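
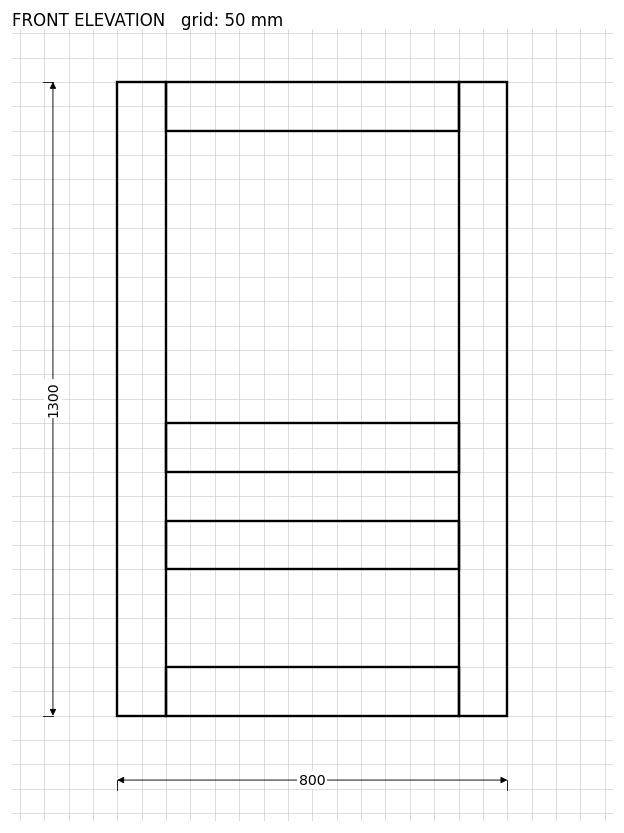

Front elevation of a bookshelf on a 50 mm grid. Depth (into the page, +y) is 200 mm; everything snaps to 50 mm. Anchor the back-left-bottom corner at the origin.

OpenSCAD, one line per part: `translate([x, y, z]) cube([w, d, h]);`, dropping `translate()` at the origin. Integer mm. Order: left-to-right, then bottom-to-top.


cube([100, 200, 1300]);
translate([100, 0, 0]) cube([600, 200, 100]);
translate([100, 0, 300]) cube([600, 200, 100]);
translate([100, 0, 500]) cube([600, 200, 100]);
translate([100, 0, 1200]) cube([600, 200, 100]);
translate([700, 0, 0]) cube([100, 200, 1300]);


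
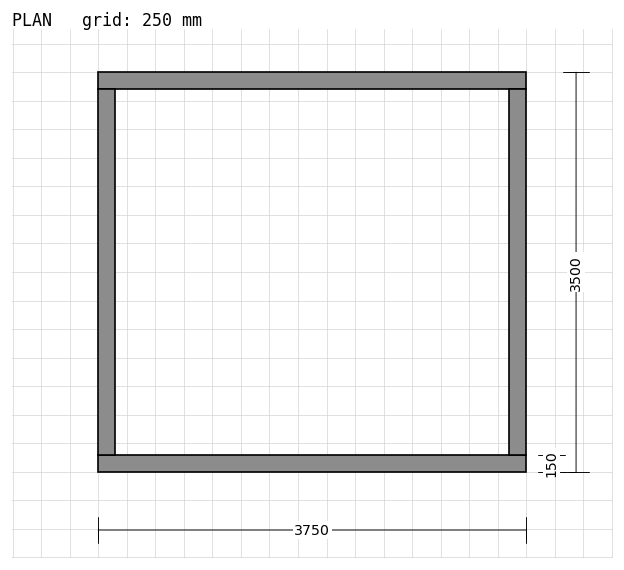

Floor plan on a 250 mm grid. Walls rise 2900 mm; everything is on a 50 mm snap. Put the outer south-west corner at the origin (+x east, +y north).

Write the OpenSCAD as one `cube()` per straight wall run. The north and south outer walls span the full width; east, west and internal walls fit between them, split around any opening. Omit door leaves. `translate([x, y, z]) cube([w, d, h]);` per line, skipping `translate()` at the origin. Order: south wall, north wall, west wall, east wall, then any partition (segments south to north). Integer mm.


cube([3750, 150, 2900]);
translate([0, 3350, 0]) cube([3750, 150, 2900]);
translate([0, 150, 0]) cube([150, 3200, 2900]);
translate([3600, 150, 0]) cube([150, 3200, 2900]);


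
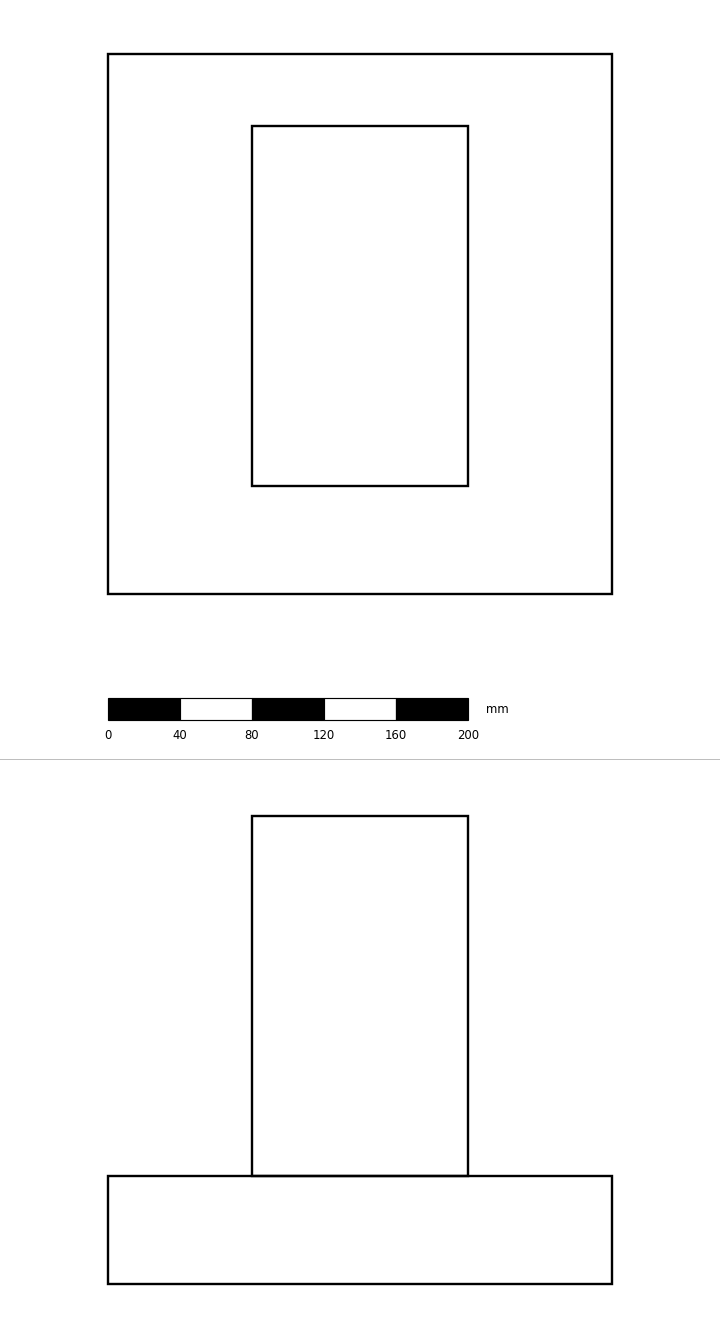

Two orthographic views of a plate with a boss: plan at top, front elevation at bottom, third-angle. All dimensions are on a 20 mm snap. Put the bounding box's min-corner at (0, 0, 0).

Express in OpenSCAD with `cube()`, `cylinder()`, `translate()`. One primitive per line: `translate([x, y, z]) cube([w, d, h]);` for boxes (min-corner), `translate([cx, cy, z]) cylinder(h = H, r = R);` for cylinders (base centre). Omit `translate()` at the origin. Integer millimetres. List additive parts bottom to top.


cube([280, 300, 60]);
translate([80, 60, 60]) cube([120, 200, 200]);


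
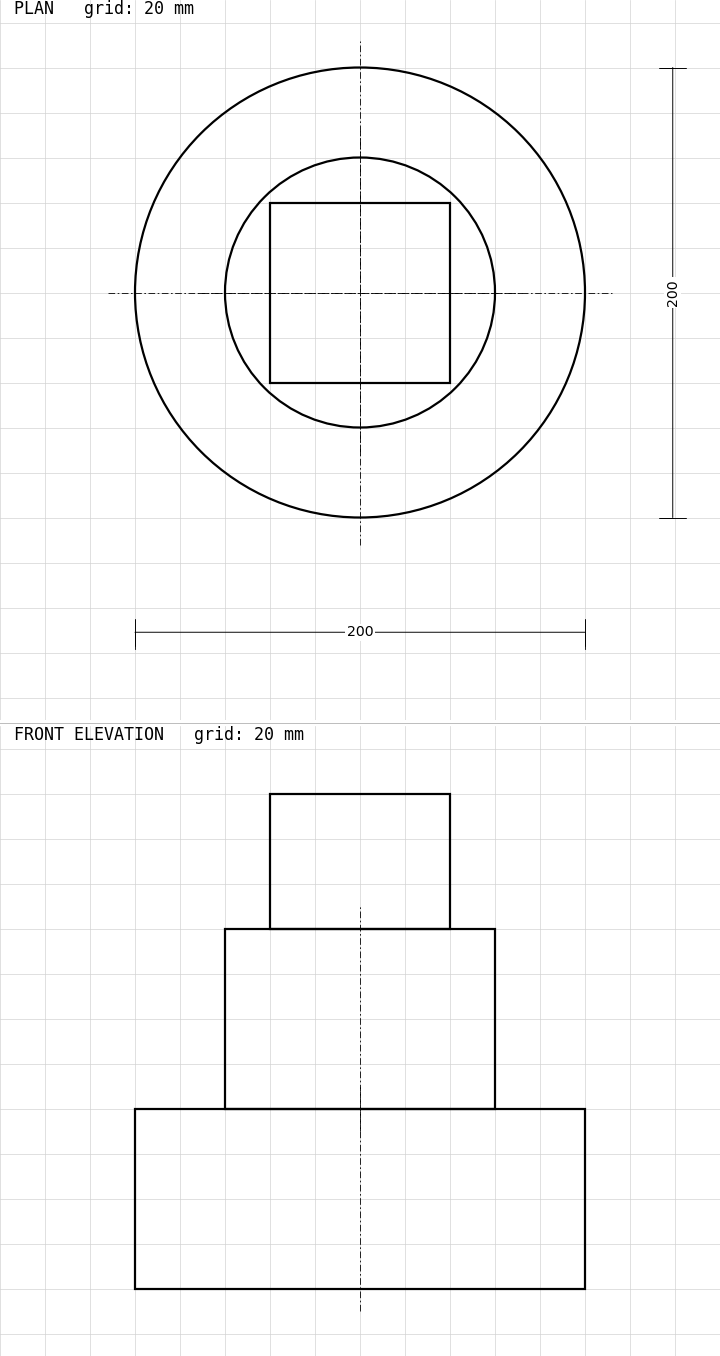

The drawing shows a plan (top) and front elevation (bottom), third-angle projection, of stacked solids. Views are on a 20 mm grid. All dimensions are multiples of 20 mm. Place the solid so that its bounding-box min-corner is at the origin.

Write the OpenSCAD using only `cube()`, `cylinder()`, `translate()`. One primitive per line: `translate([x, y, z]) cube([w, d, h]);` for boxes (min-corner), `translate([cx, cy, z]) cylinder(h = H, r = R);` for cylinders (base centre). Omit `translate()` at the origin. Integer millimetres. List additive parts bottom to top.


translate([100, 100, 0]) cylinder(h = 80, r = 100);
translate([100, 100, 80]) cylinder(h = 80, r = 60);
translate([60, 60, 160]) cube([80, 80, 60]);


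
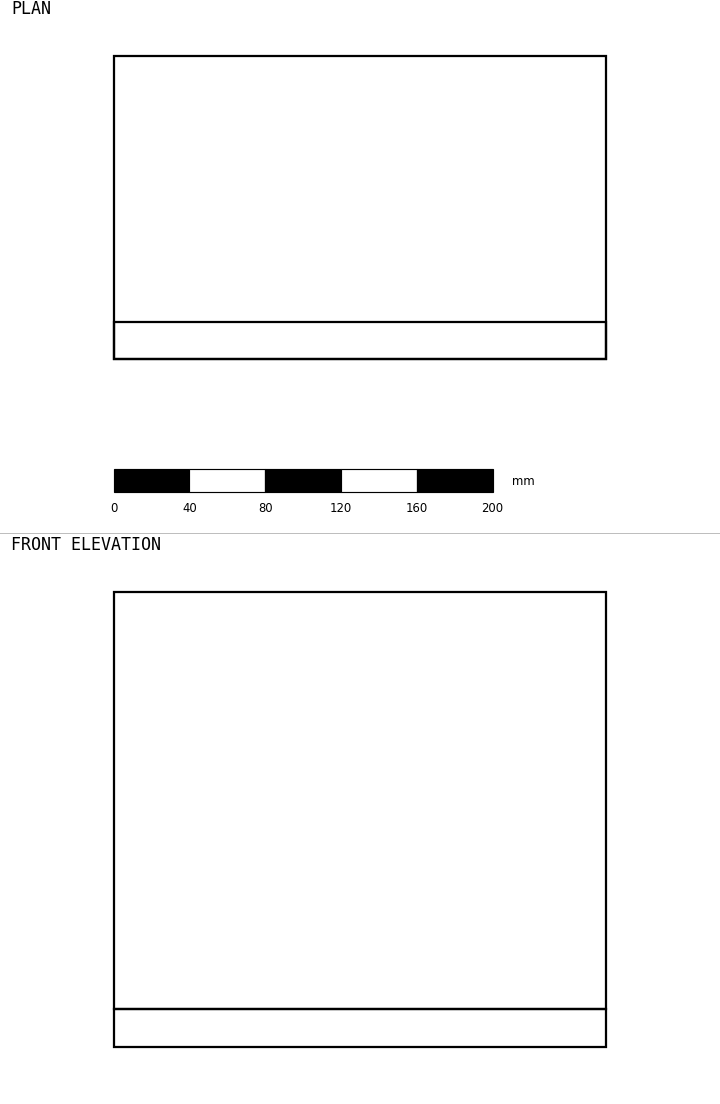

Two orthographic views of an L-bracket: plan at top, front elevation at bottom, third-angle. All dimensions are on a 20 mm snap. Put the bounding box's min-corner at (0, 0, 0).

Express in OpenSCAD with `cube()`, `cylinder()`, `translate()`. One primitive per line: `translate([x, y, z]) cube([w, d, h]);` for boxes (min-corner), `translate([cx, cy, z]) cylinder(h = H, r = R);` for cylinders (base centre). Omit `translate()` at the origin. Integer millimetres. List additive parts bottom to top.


cube([260, 160, 20]);
translate([0, 0, 20]) cube([260, 20, 220]);


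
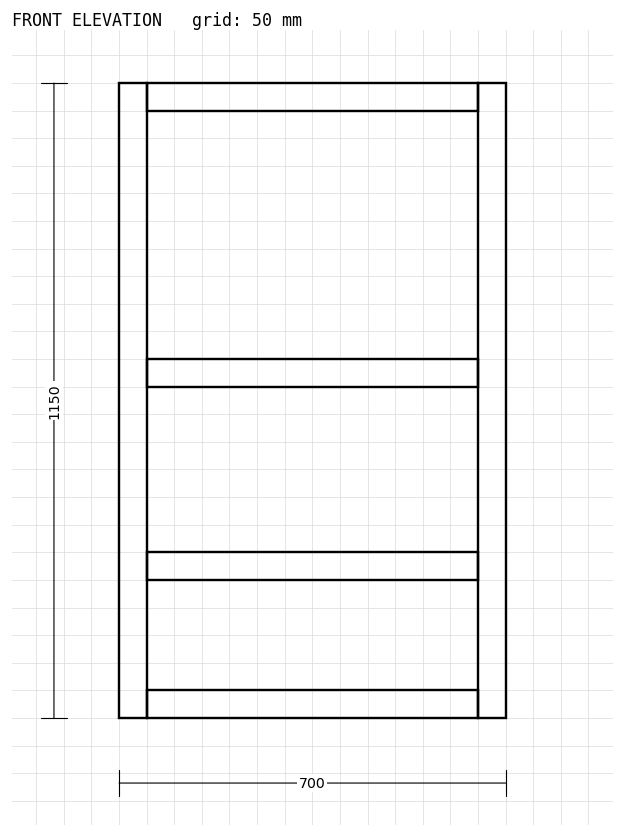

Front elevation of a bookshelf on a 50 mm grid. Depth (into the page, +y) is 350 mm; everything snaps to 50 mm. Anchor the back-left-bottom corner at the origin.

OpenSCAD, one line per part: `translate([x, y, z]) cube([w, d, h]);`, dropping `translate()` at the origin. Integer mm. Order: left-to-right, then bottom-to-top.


cube([50, 350, 1150]);
translate([50, 0, 0]) cube([600, 350, 50]);
translate([50, 0, 250]) cube([600, 350, 50]);
translate([50, 0, 600]) cube([600, 350, 50]);
translate([50, 0, 1100]) cube([600, 350, 50]);
translate([650, 0, 0]) cube([50, 350, 1150]);


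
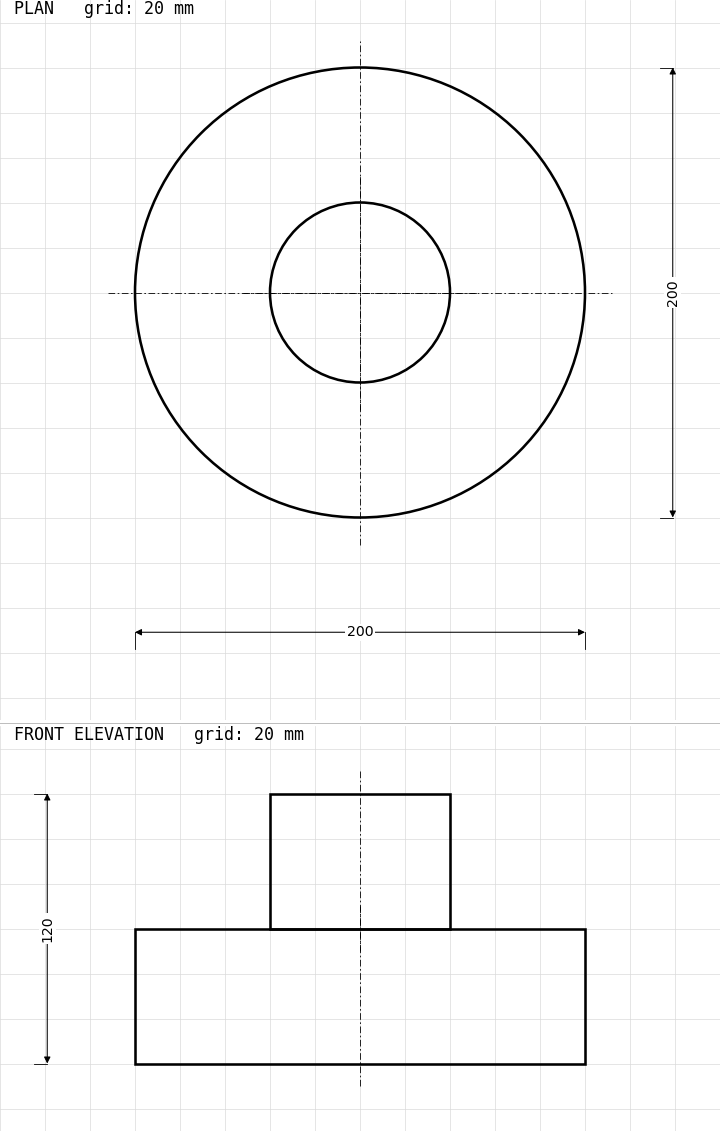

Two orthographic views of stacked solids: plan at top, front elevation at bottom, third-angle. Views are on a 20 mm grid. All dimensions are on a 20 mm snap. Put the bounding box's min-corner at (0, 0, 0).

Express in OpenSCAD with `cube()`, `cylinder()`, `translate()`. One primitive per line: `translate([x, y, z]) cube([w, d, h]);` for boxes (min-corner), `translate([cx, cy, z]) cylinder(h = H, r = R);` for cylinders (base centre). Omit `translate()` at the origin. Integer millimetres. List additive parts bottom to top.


translate([100, 100, 0]) cylinder(h = 60, r = 100);
translate([100, 100, 60]) cylinder(h = 60, r = 40);


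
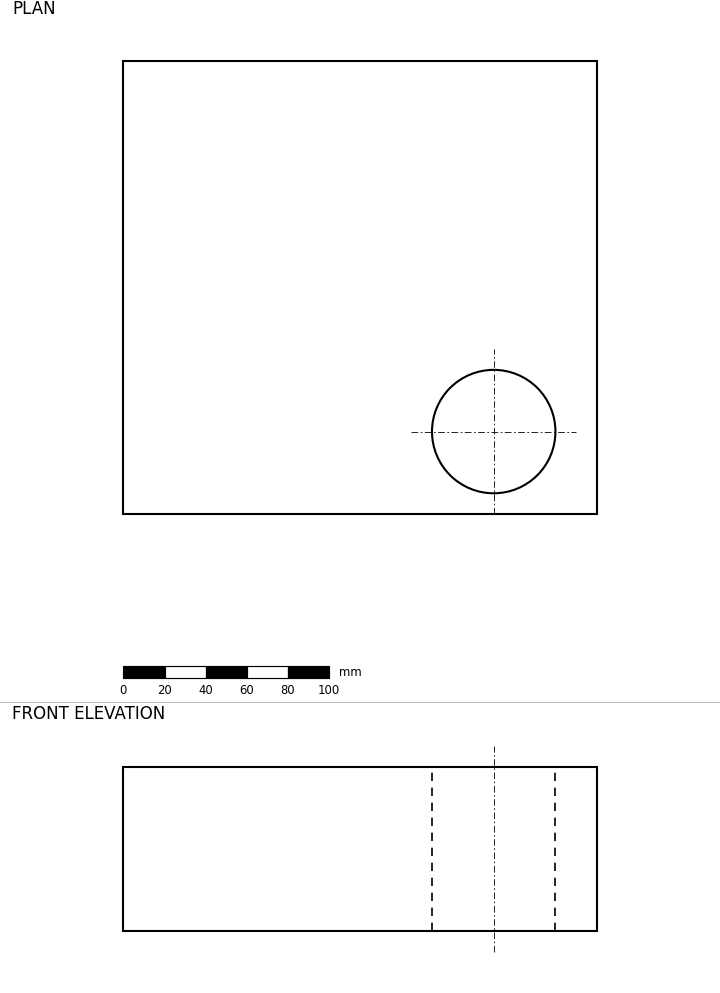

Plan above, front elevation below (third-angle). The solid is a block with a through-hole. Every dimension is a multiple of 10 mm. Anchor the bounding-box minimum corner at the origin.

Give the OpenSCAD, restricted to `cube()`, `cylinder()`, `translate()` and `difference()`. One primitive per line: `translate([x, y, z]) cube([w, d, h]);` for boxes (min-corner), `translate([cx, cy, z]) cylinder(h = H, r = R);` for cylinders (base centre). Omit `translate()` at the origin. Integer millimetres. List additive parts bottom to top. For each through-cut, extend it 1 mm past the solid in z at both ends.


difference() {
  cube([230, 220, 80]);
  translate([180, 40, -1]) cylinder(h = 82, r = 30);
}


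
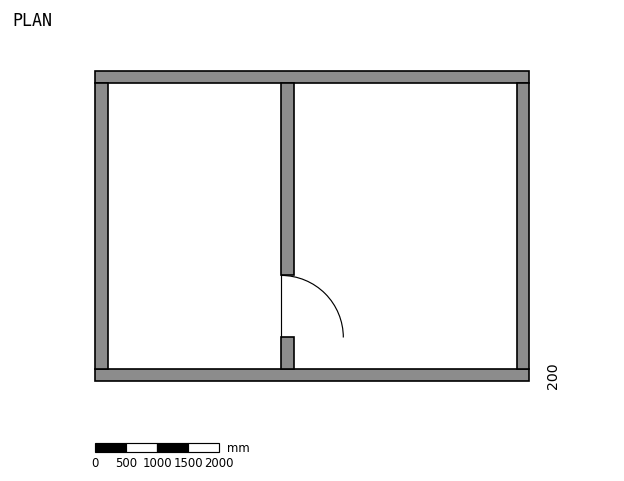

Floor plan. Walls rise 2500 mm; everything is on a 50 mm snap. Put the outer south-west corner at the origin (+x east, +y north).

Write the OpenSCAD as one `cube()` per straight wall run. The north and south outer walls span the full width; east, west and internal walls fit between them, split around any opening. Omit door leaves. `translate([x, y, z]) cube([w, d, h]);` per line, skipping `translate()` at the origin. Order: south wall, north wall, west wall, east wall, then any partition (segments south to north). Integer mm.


cube([7000, 200, 2500]);
translate([0, 4800, 0]) cube([7000, 200, 2500]);
translate([0, 200, 0]) cube([200, 4600, 2500]);
translate([6800, 200, 0]) cube([200, 4600, 2500]);
translate([3000, 200, 0]) cube([200, 500, 2500]);
translate([3000, 1700, 0]) cube([200, 3100, 2500]);


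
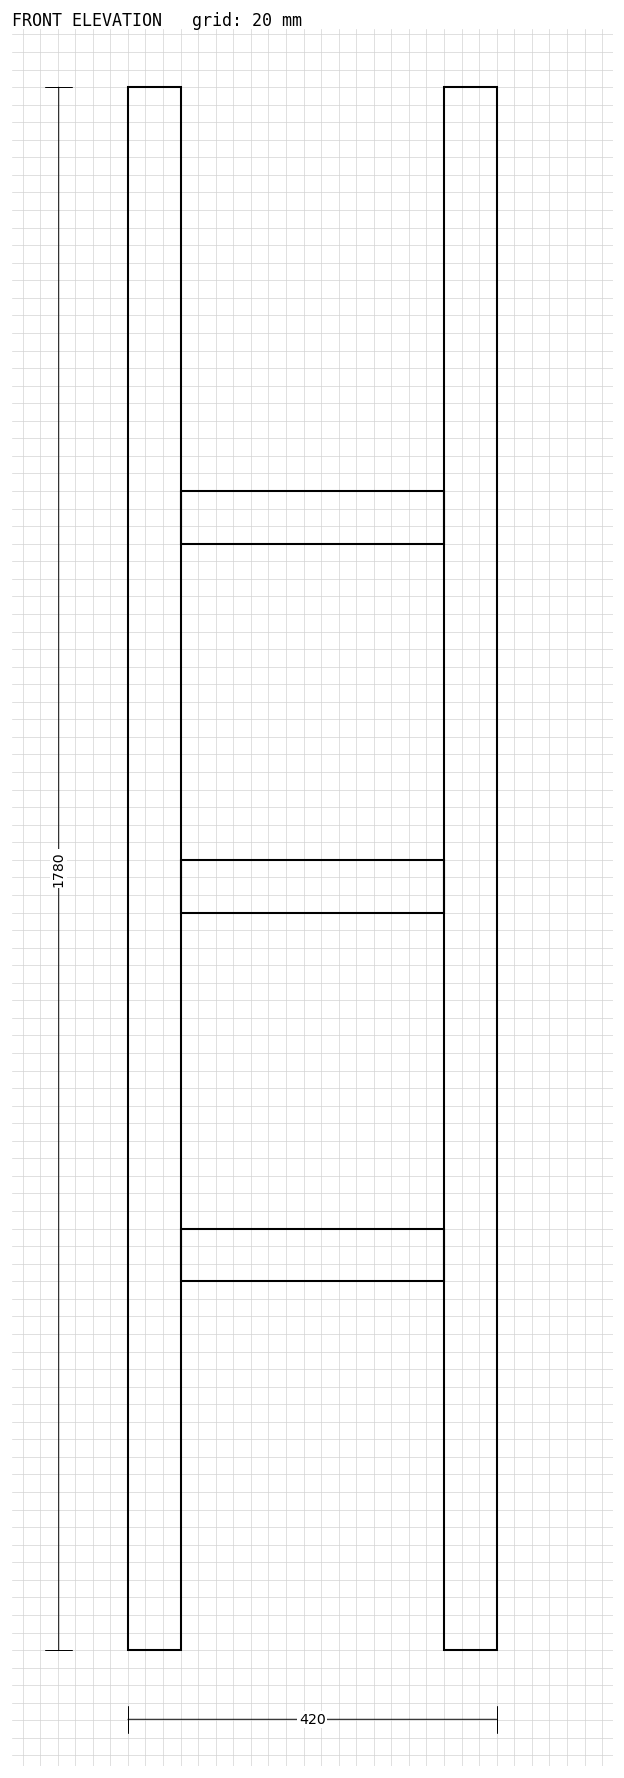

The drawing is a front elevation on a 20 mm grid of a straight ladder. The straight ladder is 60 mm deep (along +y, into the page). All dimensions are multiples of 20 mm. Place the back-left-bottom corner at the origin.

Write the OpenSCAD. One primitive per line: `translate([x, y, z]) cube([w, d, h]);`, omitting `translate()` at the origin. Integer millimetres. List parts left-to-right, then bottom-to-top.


cube([60, 60, 1780]);
translate([60, 0, 420]) cube([300, 60, 60]);
translate([60, 0, 840]) cube([300, 60, 60]);
translate([60, 0, 1260]) cube([300, 60, 60]);
translate([360, 0, 0]) cube([60, 60, 1780]);


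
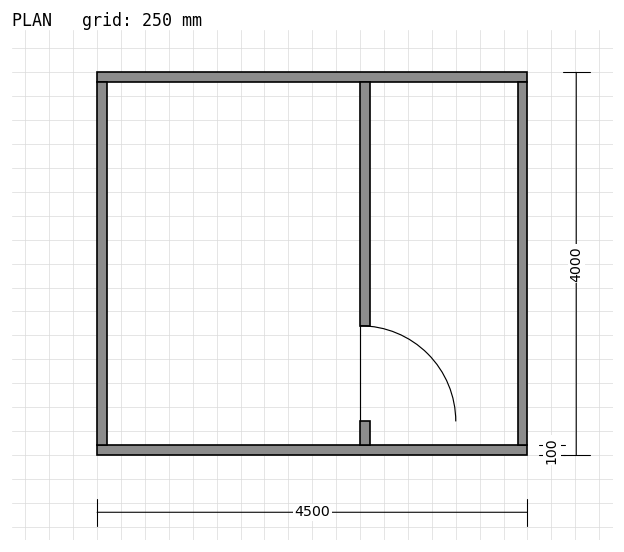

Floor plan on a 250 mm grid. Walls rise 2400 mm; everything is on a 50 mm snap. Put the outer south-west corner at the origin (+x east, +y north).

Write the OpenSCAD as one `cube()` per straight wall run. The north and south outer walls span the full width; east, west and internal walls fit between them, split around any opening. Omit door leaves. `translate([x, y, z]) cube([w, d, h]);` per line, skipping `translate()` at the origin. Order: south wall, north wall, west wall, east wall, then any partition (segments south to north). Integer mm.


cube([4500, 100, 2400]);
translate([0, 3900, 0]) cube([4500, 100, 2400]);
translate([0, 100, 0]) cube([100, 3800, 2400]);
translate([4400, 100, 0]) cube([100, 3800, 2400]);
translate([2750, 100, 0]) cube([100, 250, 2400]);
translate([2750, 1350, 0]) cube([100, 2550, 2400]);


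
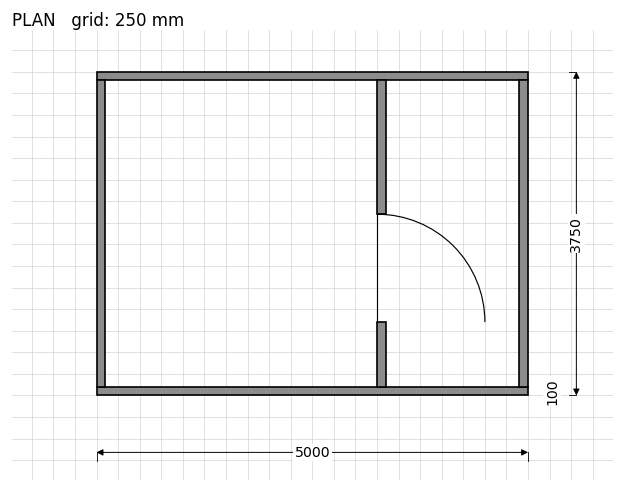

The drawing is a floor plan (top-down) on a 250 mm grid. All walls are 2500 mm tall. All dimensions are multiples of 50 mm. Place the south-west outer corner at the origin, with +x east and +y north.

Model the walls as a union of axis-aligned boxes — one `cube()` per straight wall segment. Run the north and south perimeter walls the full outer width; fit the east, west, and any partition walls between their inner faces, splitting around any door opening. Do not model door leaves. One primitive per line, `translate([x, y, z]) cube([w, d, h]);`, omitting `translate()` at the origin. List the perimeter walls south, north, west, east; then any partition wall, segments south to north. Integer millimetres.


cube([5000, 100, 2500]);
translate([0, 3650, 0]) cube([5000, 100, 2500]);
translate([0, 100, 0]) cube([100, 3550, 2500]);
translate([4900, 100, 0]) cube([100, 3550, 2500]);
translate([3250, 100, 0]) cube([100, 750, 2500]);
translate([3250, 2100, 0]) cube([100, 1550, 2500]);


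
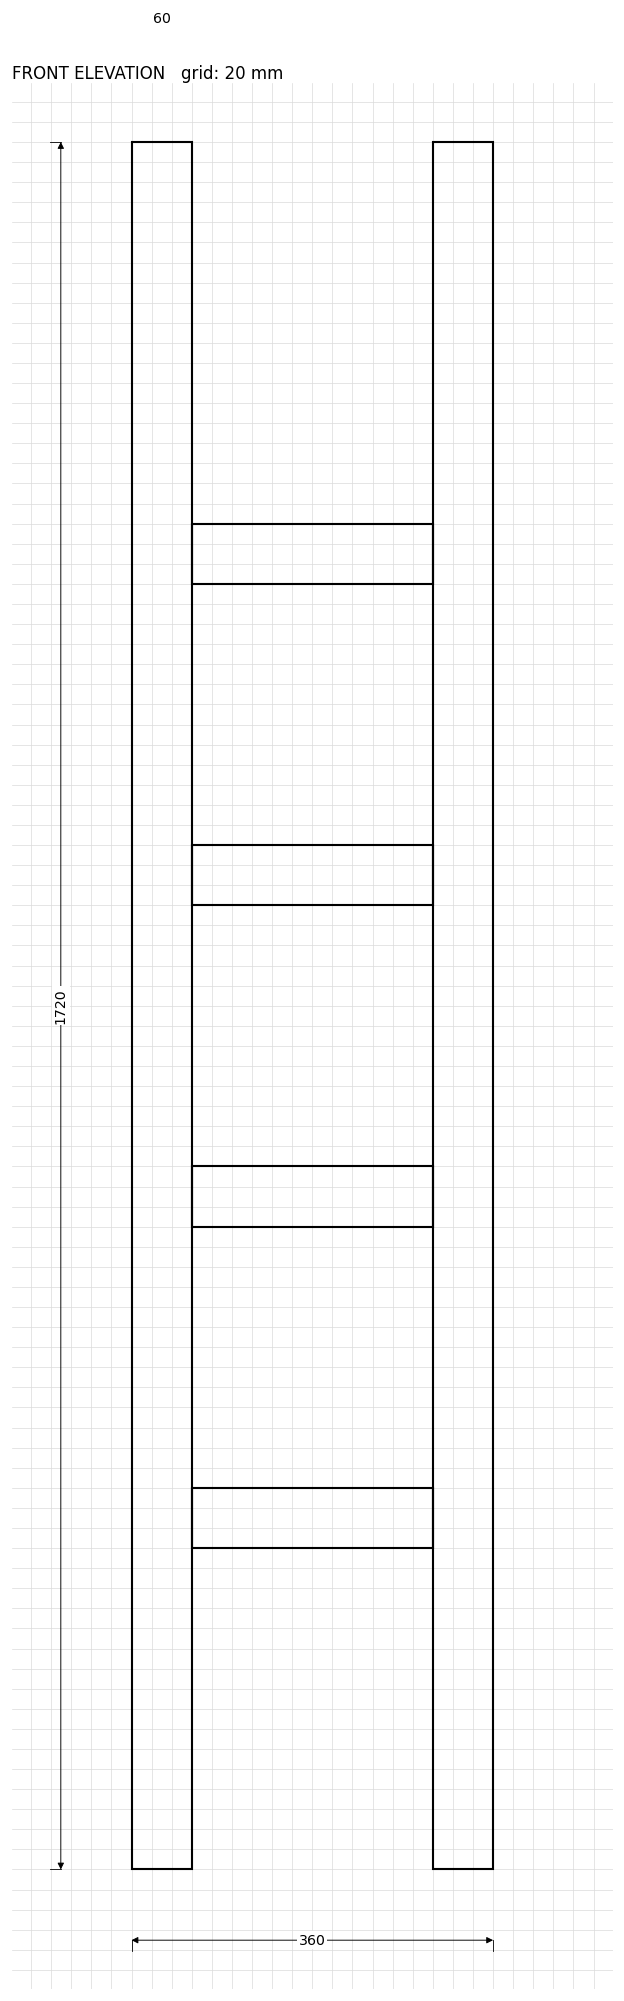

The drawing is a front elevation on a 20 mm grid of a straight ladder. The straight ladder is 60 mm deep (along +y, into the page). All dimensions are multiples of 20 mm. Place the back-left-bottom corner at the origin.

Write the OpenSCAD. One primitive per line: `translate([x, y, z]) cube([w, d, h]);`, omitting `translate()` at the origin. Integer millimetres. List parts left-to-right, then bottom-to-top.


cube([60, 60, 1720]);
translate([60, 0, 320]) cube([240, 60, 60]);
translate([60, 0, 640]) cube([240, 60, 60]);
translate([60, 0, 960]) cube([240, 60, 60]);
translate([60, 0, 1280]) cube([240, 60, 60]);
translate([300, 0, 0]) cube([60, 60, 1720]);


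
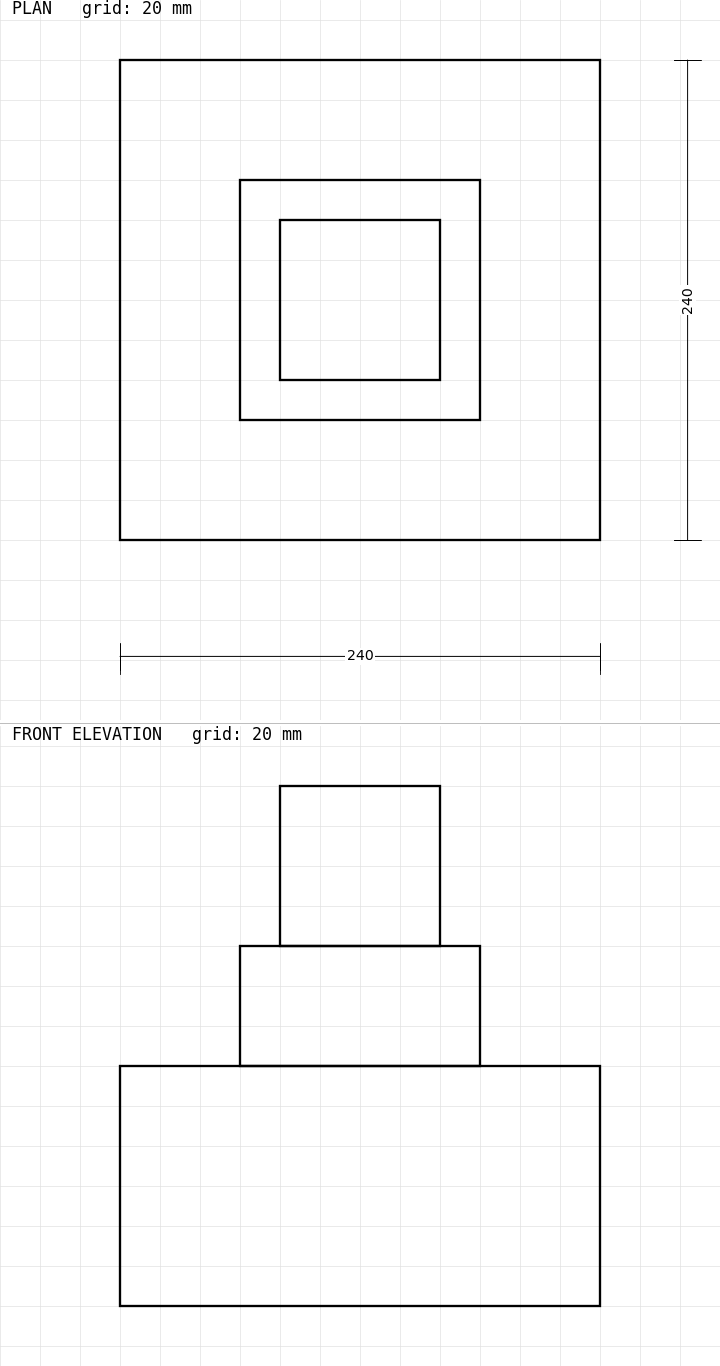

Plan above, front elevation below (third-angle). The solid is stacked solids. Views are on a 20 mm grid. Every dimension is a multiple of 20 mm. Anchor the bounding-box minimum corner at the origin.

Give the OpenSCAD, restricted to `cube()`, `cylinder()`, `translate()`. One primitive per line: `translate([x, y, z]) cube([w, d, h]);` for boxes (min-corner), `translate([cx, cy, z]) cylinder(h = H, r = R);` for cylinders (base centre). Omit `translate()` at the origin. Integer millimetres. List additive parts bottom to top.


cube([240, 240, 120]);
translate([60, 60, 120]) cube([120, 120, 60]);
translate([80, 80, 180]) cube([80, 80, 80]);


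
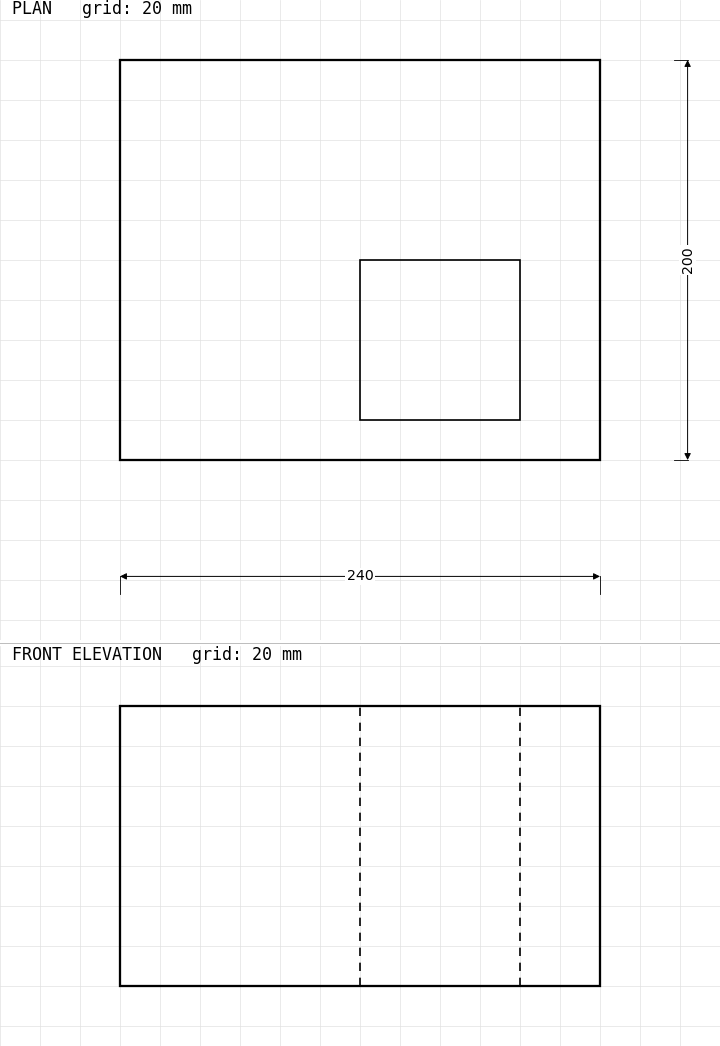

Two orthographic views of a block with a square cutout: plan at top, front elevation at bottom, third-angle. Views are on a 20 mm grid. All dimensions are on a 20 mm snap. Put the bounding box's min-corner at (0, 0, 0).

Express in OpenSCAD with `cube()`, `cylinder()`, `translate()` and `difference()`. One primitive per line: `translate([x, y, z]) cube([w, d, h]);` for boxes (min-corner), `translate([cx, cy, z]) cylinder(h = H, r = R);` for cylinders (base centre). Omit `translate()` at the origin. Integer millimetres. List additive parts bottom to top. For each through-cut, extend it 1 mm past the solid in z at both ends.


difference() {
  cube([240, 200, 140]);
  translate([120, 20, -1]) cube([80, 80, 142]);
}


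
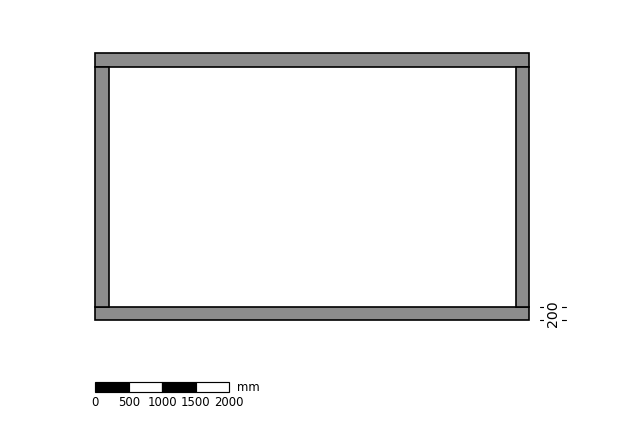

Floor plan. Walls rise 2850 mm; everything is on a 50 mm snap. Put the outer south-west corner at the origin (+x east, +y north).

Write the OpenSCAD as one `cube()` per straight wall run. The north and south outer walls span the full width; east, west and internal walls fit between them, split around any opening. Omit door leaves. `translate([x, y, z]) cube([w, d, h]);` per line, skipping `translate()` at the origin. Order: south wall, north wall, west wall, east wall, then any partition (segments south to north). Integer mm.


cube([6500, 200, 2850]);
translate([0, 3800, 0]) cube([6500, 200, 2850]);
translate([0, 200, 0]) cube([200, 3600, 2850]);
translate([6300, 200, 0]) cube([200, 3600, 2850]);


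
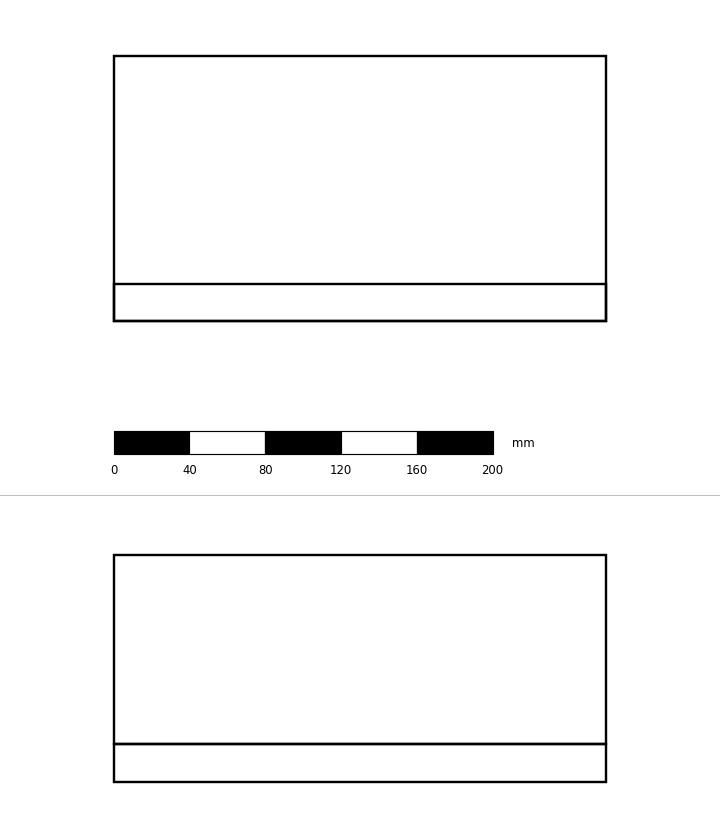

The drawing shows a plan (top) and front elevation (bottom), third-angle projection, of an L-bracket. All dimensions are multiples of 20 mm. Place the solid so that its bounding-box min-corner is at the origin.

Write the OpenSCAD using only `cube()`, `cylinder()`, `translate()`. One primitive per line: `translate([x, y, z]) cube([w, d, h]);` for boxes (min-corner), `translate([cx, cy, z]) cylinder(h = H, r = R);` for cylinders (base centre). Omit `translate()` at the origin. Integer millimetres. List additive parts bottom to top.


cube([260, 140, 20]);
translate([0, 0, 20]) cube([260, 20, 100]);


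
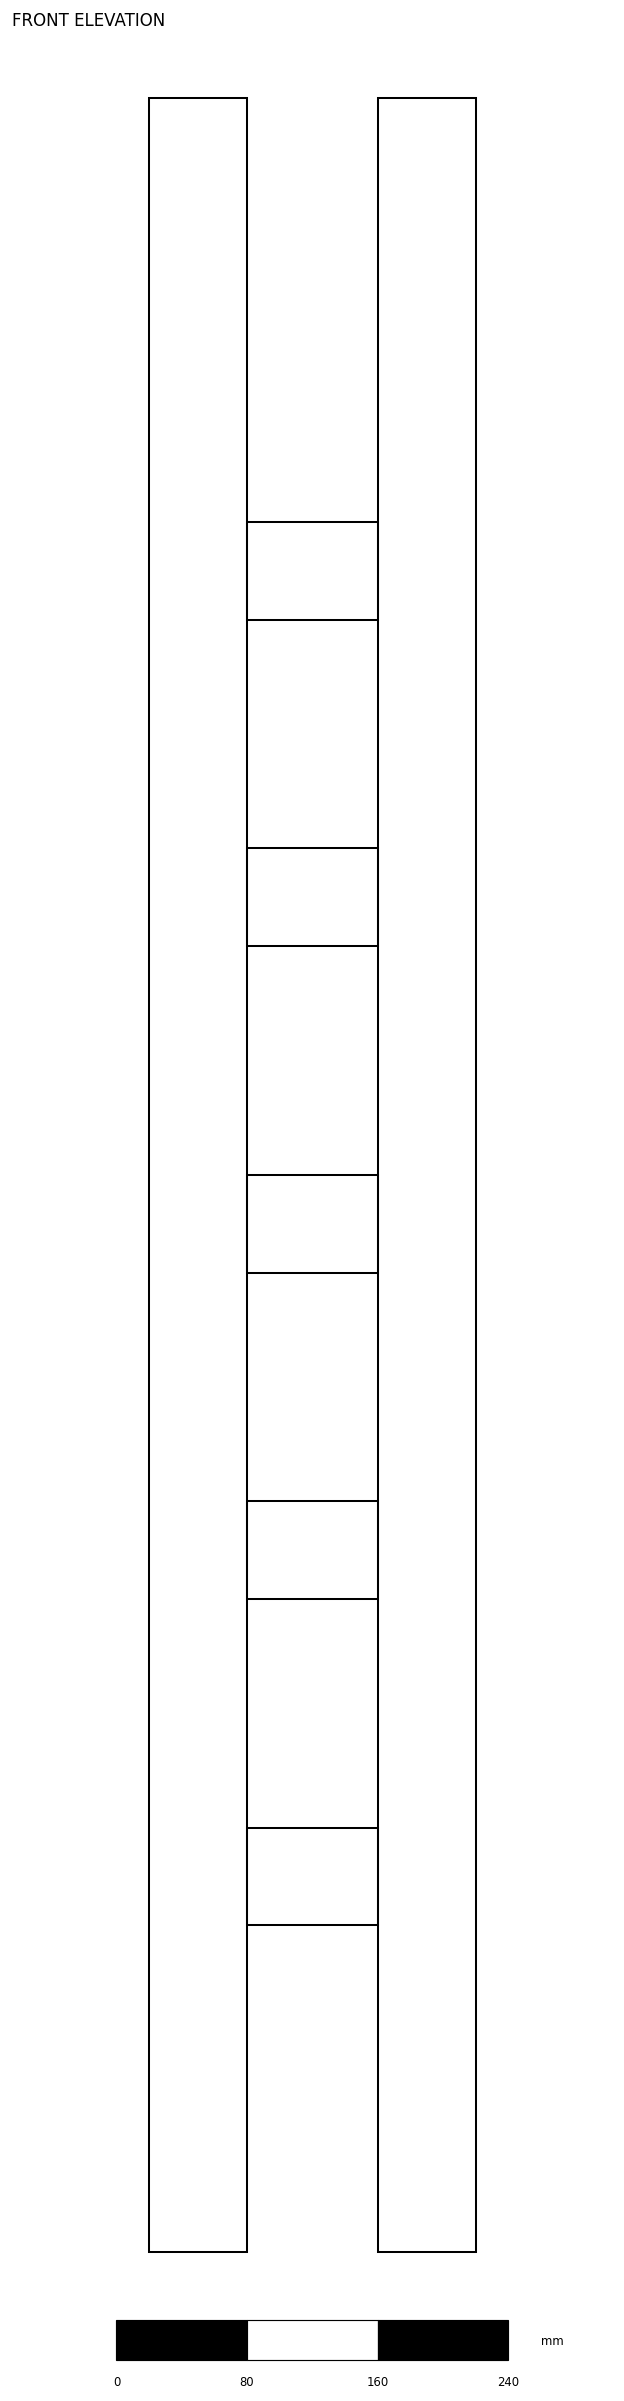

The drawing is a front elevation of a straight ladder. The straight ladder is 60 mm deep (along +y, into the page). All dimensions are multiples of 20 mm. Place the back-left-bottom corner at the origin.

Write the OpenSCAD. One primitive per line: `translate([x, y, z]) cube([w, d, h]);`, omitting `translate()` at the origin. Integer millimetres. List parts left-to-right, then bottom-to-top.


cube([60, 60, 1320]);
translate([60, 0, 200]) cube([80, 60, 60]);
translate([60, 0, 400]) cube([80, 60, 60]);
translate([60, 0, 600]) cube([80, 60, 60]);
translate([60, 0, 800]) cube([80, 60, 60]);
translate([60, 0, 1000]) cube([80, 60, 60]);
translate([140, 0, 0]) cube([60, 60, 1320]);


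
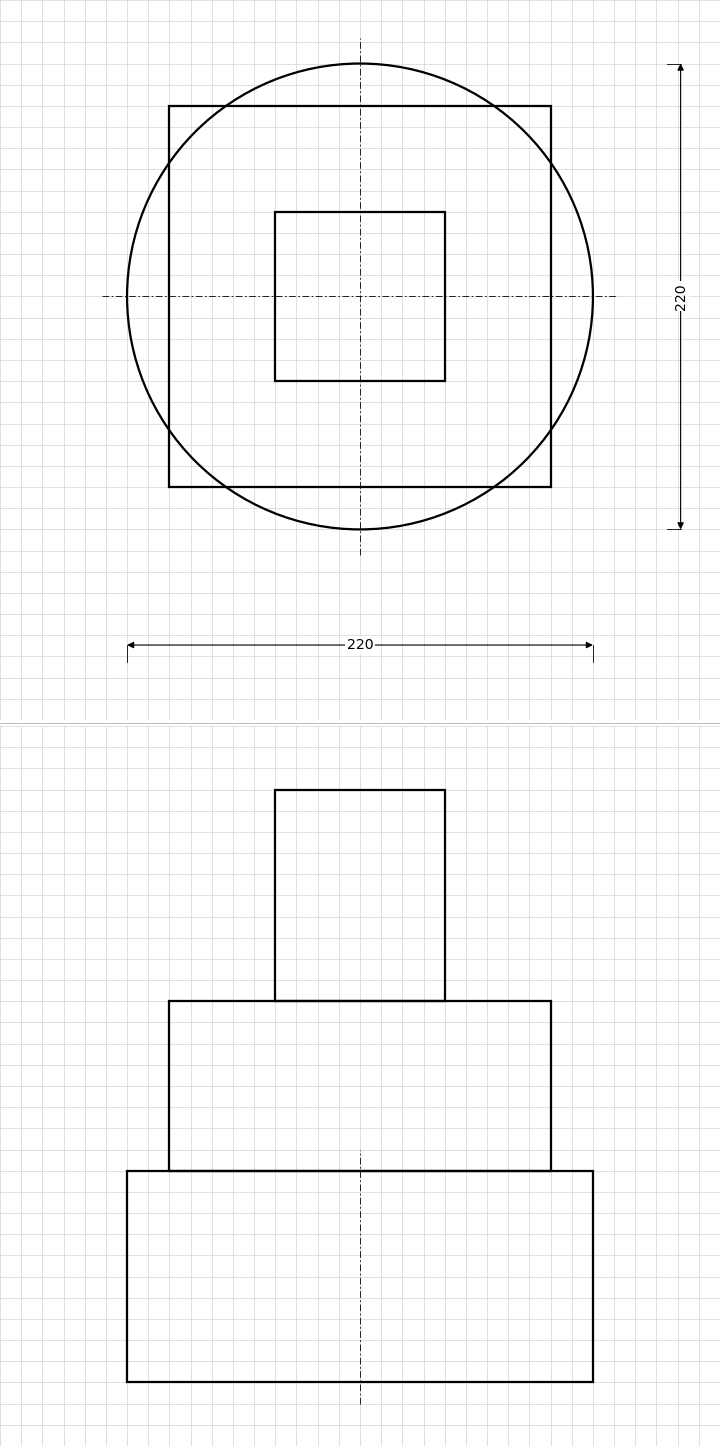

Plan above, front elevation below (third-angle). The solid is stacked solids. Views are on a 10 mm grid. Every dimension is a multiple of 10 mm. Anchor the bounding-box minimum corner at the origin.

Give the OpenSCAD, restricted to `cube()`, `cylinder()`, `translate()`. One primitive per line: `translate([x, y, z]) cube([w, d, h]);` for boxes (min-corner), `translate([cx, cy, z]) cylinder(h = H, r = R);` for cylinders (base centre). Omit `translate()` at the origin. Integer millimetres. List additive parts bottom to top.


translate([110, 110, 0]) cylinder(h = 100, r = 110);
translate([20, 20, 100]) cube([180, 180, 80]);
translate([70, 70, 180]) cube([80, 80, 100]);


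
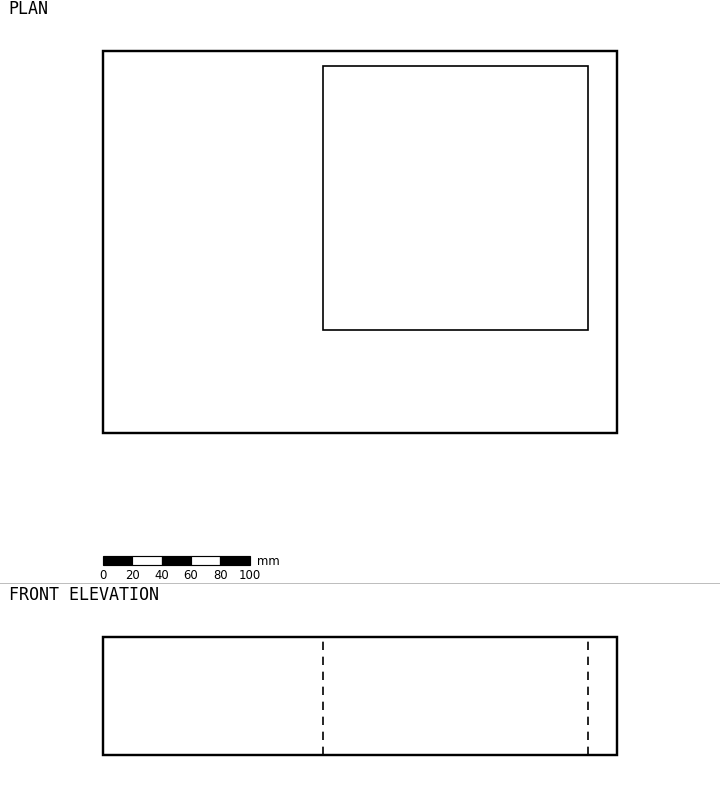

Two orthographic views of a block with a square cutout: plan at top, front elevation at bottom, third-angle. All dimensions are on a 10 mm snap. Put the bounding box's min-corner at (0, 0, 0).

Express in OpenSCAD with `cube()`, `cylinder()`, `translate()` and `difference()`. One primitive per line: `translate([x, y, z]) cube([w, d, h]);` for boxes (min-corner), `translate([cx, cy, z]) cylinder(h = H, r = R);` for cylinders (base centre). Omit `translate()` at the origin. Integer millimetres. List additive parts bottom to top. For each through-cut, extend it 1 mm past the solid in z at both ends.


difference() {
  cube([350, 260, 80]);
  translate([150, 70, -1]) cube([180, 180, 82]);
}


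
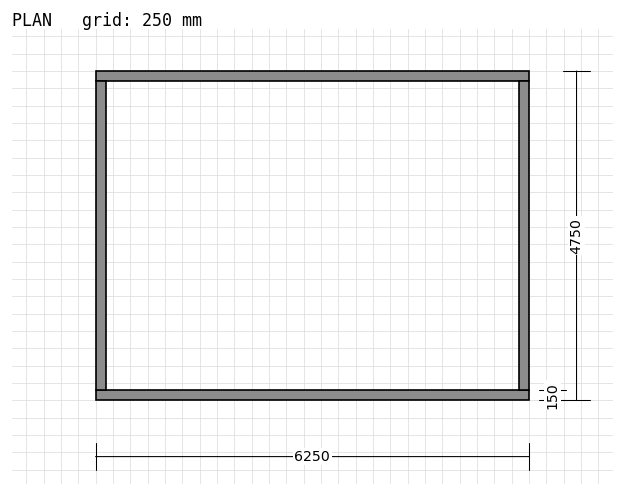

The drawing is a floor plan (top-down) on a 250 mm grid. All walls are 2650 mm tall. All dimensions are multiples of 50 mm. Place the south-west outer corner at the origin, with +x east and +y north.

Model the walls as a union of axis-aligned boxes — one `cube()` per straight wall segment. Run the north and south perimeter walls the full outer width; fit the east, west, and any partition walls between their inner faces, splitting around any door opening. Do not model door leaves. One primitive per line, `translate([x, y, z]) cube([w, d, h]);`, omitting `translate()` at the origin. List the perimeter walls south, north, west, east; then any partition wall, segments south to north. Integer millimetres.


cube([6250, 150, 2650]);
translate([0, 4600, 0]) cube([6250, 150, 2650]);
translate([0, 150, 0]) cube([150, 4450, 2650]);
translate([6100, 150, 0]) cube([150, 4450, 2650]);


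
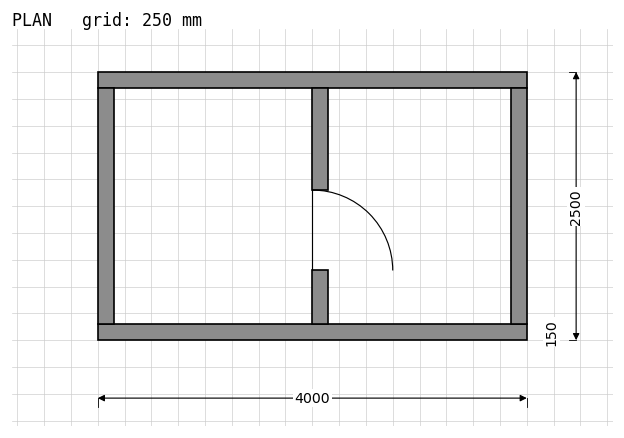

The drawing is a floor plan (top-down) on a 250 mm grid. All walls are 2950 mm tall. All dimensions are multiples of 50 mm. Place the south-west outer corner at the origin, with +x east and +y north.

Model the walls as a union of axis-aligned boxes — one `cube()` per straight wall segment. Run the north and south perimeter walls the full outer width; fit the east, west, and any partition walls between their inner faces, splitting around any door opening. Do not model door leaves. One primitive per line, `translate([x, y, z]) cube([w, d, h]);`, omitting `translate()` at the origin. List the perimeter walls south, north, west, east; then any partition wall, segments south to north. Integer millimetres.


cube([4000, 150, 2950]);
translate([0, 2350, 0]) cube([4000, 150, 2950]);
translate([0, 150, 0]) cube([150, 2200, 2950]);
translate([3850, 150, 0]) cube([150, 2200, 2950]);
translate([2000, 150, 0]) cube([150, 500, 2950]);
translate([2000, 1400, 0]) cube([150, 950, 2950]);


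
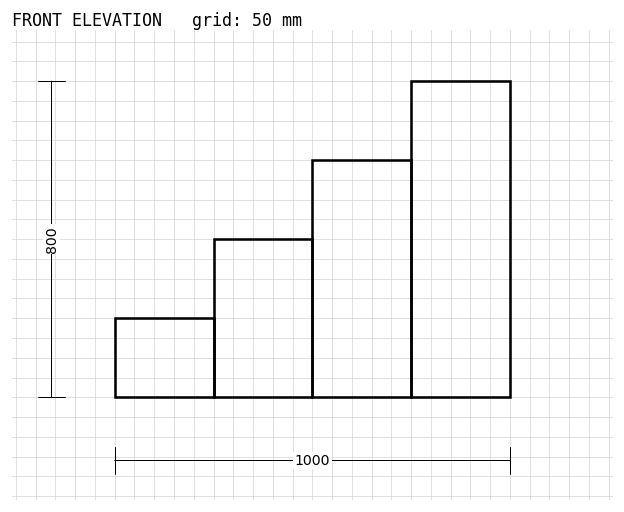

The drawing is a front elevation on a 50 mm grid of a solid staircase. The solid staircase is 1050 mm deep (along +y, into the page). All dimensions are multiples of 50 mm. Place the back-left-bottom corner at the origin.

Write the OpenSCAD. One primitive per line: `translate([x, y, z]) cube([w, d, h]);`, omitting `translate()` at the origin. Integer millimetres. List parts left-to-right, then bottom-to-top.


cube([250, 1050, 200]);
translate([250, 0, 0]) cube([250, 1050, 400]);
translate([500, 0, 0]) cube([250, 1050, 600]);
translate([750, 0, 0]) cube([250, 1050, 800]);


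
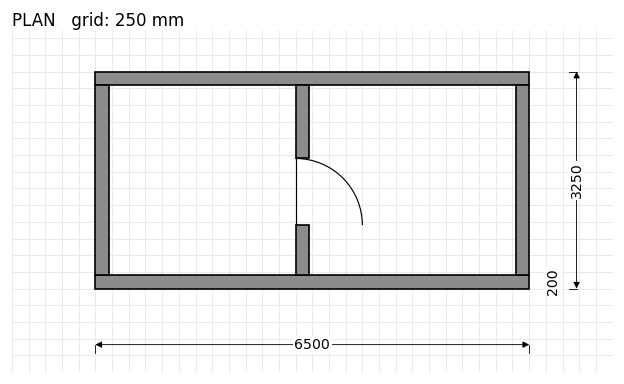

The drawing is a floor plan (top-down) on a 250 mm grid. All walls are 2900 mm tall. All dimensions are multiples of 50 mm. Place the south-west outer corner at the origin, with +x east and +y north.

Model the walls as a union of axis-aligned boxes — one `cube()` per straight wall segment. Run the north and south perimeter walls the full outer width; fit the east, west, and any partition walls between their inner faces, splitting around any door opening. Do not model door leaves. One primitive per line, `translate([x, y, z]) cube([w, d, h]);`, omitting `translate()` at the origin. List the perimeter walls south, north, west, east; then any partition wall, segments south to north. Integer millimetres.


cube([6500, 200, 2900]);
translate([0, 3050, 0]) cube([6500, 200, 2900]);
translate([0, 200, 0]) cube([200, 2850, 2900]);
translate([6300, 200, 0]) cube([200, 2850, 2900]);
translate([3000, 200, 0]) cube([200, 750, 2900]);
translate([3000, 1950, 0]) cube([200, 1100, 2900]);


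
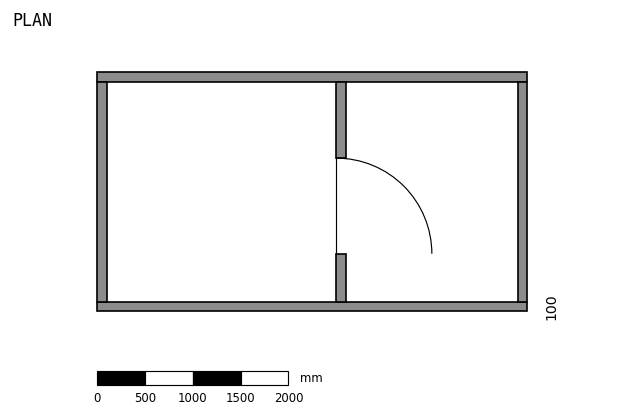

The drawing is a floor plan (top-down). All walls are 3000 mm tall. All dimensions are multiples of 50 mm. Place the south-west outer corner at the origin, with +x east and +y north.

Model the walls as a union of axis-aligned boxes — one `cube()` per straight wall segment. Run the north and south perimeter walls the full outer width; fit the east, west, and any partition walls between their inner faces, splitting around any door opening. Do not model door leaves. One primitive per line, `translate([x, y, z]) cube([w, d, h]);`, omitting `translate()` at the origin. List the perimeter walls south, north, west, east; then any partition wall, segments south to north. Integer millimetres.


cube([4500, 100, 3000]);
translate([0, 2400, 0]) cube([4500, 100, 3000]);
translate([0, 100, 0]) cube([100, 2300, 3000]);
translate([4400, 100, 0]) cube([100, 2300, 3000]);
translate([2500, 100, 0]) cube([100, 500, 3000]);
translate([2500, 1600, 0]) cube([100, 800, 3000]);


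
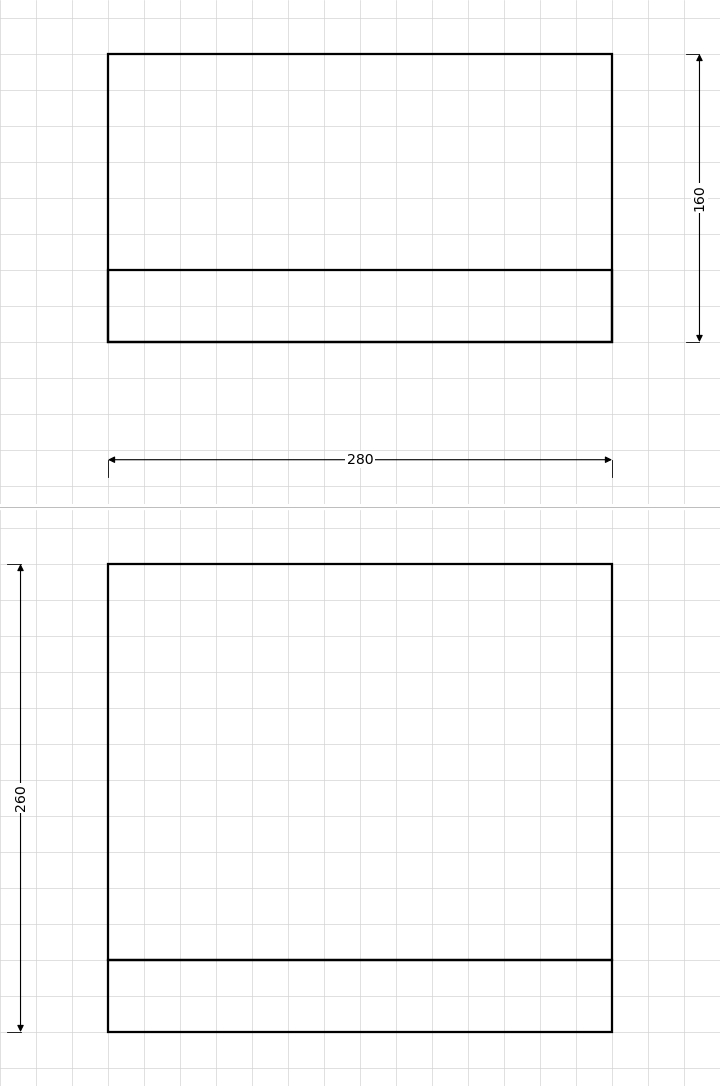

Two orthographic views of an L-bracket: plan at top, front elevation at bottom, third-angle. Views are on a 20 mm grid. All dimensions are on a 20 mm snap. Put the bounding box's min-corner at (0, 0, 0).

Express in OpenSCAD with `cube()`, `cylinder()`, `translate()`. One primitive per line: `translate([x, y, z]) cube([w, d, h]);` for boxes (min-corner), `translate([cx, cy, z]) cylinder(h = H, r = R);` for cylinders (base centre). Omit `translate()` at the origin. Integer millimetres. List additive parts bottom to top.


cube([280, 160, 40]);
translate([0, 0, 40]) cube([280, 40, 220]);


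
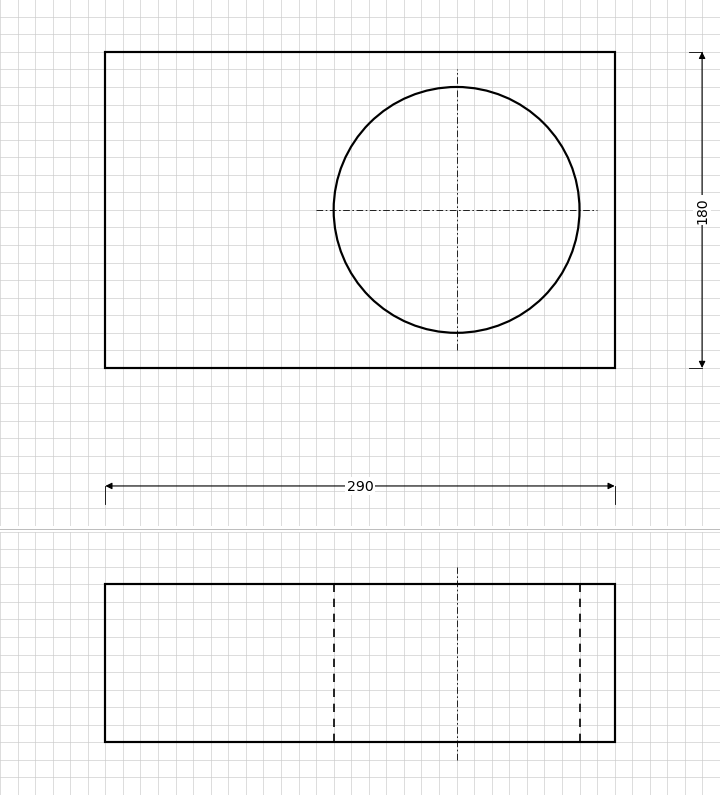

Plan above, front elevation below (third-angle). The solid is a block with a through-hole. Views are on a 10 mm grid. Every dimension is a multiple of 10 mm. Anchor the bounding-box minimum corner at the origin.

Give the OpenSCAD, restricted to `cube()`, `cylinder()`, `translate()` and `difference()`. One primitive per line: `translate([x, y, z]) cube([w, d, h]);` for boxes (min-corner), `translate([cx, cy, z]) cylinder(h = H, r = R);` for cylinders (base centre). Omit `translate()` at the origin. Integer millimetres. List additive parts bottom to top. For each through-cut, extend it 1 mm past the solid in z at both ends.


difference() {
  cube([290, 180, 90]);
  translate([200, 90, -1]) cylinder(h = 92, r = 70);
}


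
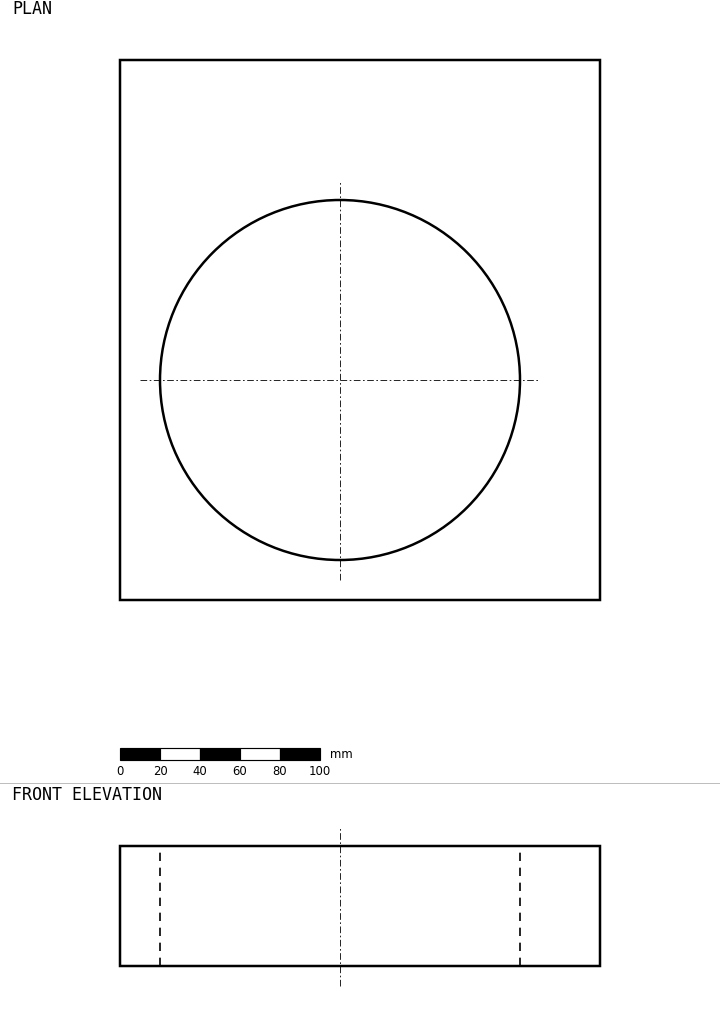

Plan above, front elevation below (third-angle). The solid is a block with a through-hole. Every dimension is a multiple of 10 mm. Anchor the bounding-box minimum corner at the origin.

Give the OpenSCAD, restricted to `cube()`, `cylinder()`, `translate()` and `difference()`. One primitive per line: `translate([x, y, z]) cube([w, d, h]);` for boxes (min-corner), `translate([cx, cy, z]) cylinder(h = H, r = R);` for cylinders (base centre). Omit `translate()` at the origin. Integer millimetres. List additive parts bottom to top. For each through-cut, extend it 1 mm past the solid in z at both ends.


difference() {
  cube([240, 270, 60]);
  translate([110, 110, -1]) cylinder(h = 62, r = 90);
}


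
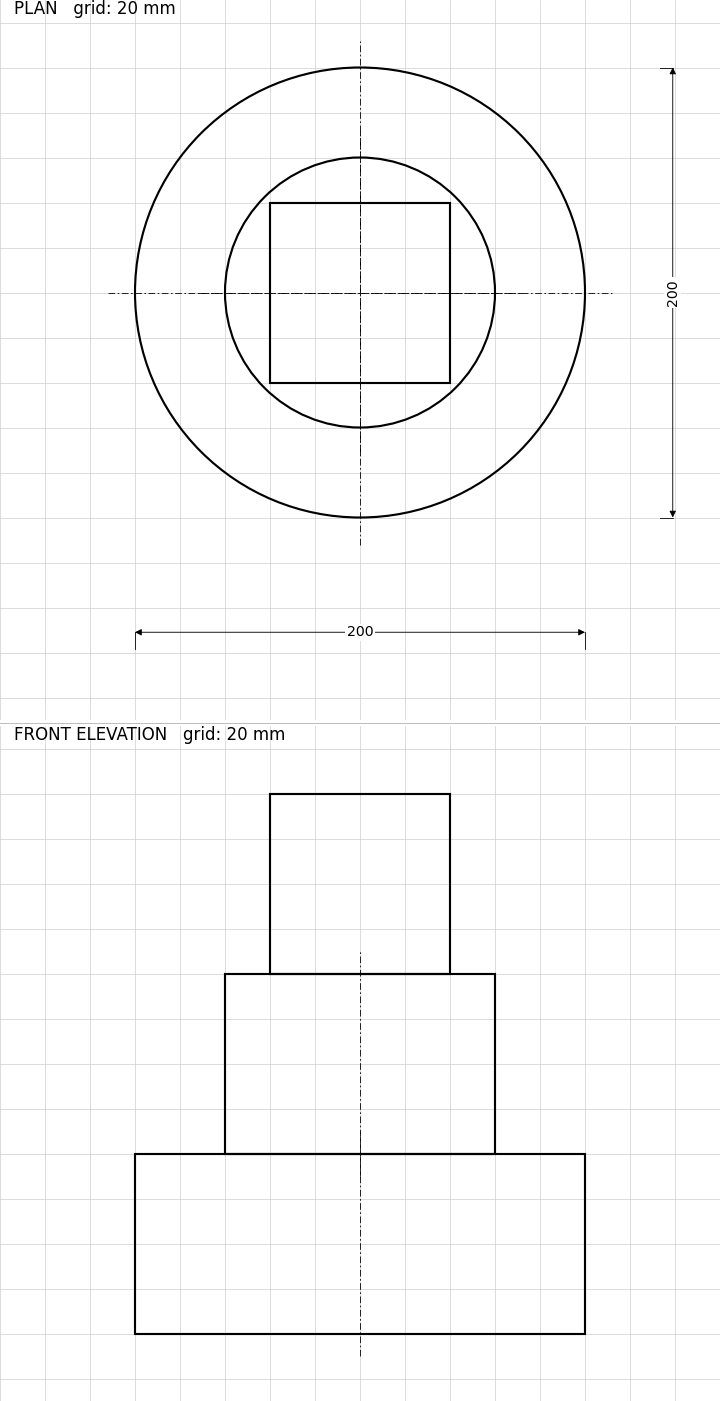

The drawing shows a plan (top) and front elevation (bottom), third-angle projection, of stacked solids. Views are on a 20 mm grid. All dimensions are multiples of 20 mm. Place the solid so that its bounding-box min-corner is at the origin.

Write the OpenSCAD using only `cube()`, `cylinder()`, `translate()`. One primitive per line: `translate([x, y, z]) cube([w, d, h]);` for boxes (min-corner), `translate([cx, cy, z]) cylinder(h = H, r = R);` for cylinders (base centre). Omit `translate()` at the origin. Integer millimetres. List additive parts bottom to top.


translate([100, 100, 0]) cylinder(h = 80, r = 100);
translate([100, 100, 80]) cylinder(h = 80, r = 60);
translate([60, 60, 160]) cube([80, 80, 80]);


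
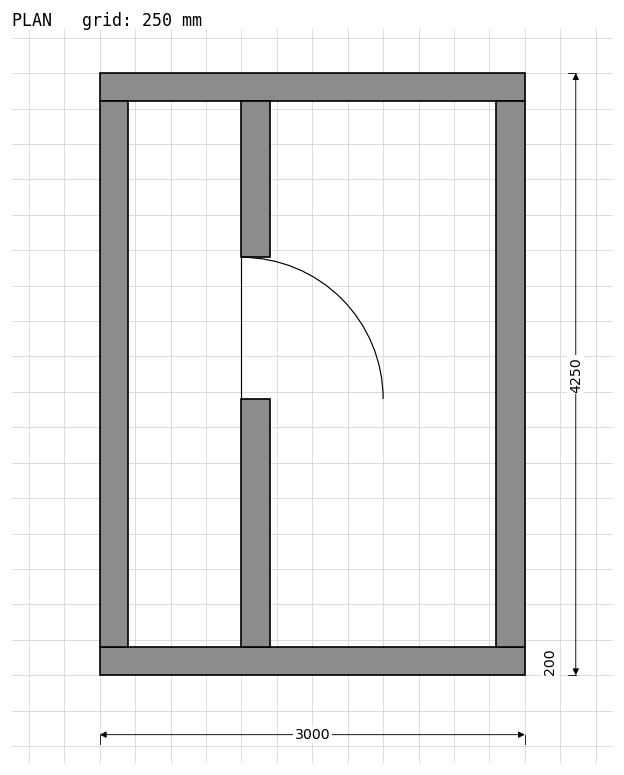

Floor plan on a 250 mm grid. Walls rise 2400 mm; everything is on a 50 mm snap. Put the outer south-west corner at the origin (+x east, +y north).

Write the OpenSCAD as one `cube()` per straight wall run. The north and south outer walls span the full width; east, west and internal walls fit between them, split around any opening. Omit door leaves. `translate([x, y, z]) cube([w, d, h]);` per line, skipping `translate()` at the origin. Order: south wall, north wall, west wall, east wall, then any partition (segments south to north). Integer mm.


cube([3000, 200, 2400]);
translate([0, 4050, 0]) cube([3000, 200, 2400]);
translate([0, 200, 0]) cube([200, 3850, 2400]);
translate([2800, 200, 0]) cube([200, 3850, 2400]);
translate([1000, 200, 0]) cube([200, 1750, 2400]);
translate([1000, 2950, 0]) cube([200, 1100, 2400]);


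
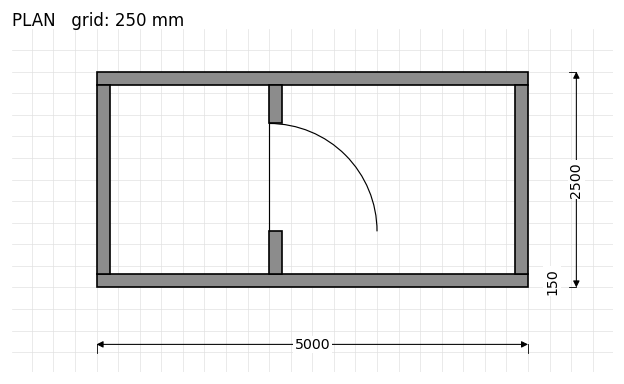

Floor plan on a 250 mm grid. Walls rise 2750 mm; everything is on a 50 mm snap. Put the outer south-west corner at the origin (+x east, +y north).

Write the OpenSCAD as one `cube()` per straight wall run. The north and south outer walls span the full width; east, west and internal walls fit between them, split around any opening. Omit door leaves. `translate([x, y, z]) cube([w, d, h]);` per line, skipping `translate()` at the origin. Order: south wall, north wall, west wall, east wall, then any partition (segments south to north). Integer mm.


cube([5000, 150, 2750]);
translate([0, 2350, 0]) cube([5000, 150, 2750]);
translate([0, 150, 0]) cube([150, 2200, 2750]);
translate([4850, 150, 0]) cube([150, 2200, 2750]);
translate([2000, 150, 0]) cube([150, 500, 2750]);
translate([2000, 1900, 0]) cube([150, 450, 2750]);


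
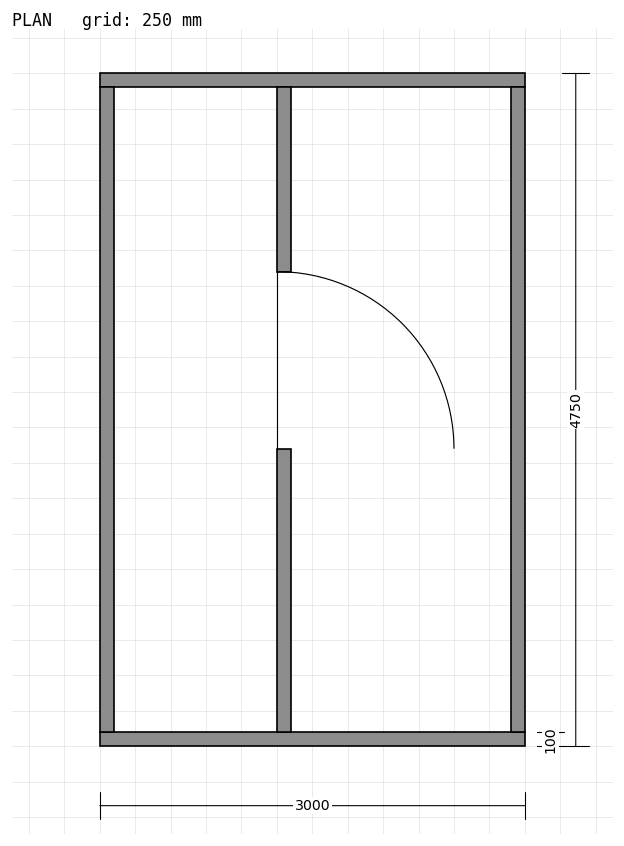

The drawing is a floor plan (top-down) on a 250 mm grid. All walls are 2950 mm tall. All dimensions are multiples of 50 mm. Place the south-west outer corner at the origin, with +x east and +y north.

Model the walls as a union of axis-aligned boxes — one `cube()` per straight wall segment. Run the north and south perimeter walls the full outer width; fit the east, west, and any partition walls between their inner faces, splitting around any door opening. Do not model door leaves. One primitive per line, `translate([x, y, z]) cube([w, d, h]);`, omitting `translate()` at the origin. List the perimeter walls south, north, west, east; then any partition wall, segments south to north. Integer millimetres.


cube([3000, 100, 2950]);
translate([0, 4650, 0]) cube([3000, 100, 2950]);
translate([0, 100, 0]) cube([100, 4550, 2950]);
translate([2900, 100, 0]) cube([100, 4550, 2950]);
translate([1250, 100, 0]) cube([100, 2000, 2950]);
translate([1250, 3350, 0]) cube([100, 1300, 2950]);


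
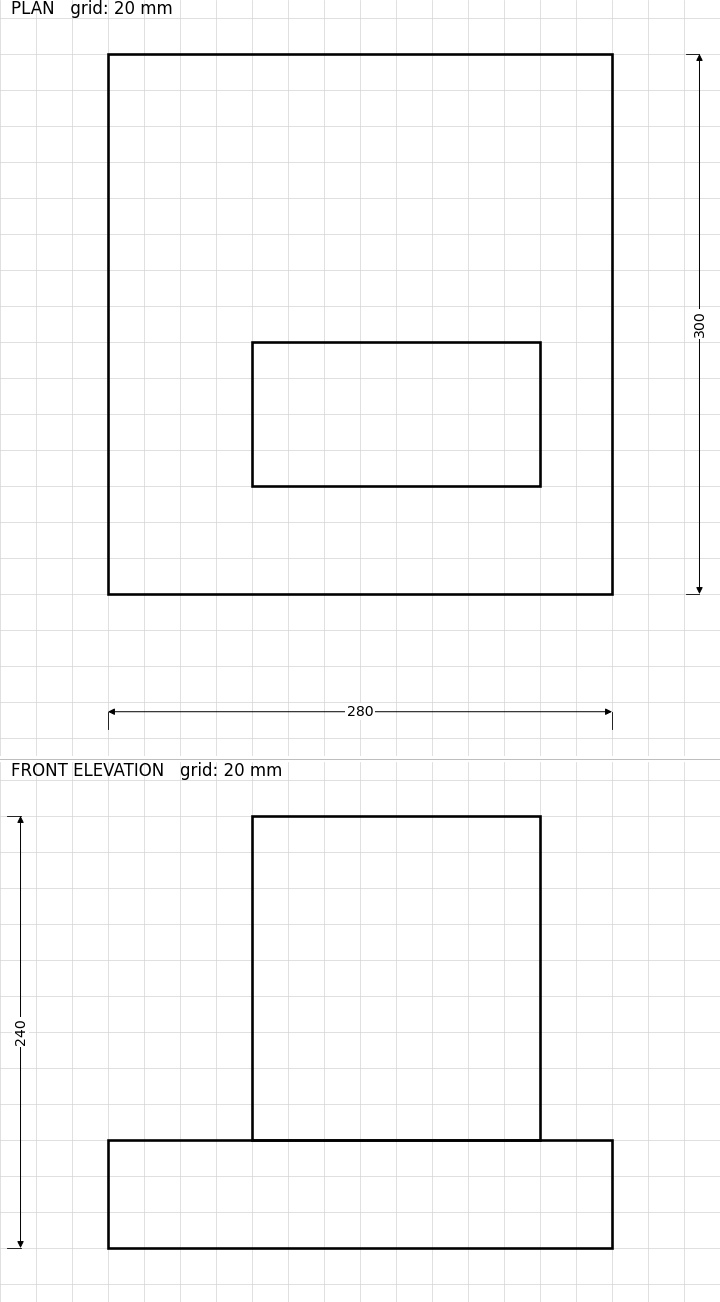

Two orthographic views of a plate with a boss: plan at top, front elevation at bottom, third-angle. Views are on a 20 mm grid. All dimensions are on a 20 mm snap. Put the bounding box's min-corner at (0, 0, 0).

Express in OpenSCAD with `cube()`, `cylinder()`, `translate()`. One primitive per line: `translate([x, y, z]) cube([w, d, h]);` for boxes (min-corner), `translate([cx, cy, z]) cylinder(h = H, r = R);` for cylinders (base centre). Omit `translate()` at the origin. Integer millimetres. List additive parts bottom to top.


cube([280, 300, 60]);
translate([80, 60, 60]) cube([160, 80, 180]);


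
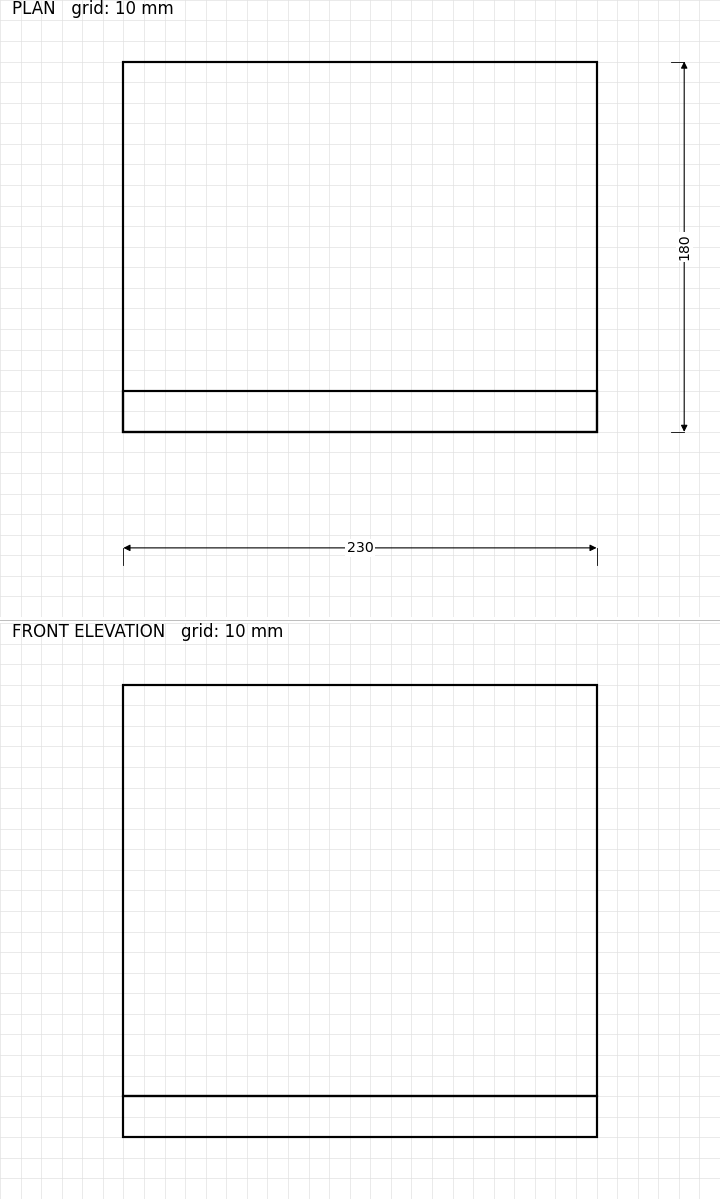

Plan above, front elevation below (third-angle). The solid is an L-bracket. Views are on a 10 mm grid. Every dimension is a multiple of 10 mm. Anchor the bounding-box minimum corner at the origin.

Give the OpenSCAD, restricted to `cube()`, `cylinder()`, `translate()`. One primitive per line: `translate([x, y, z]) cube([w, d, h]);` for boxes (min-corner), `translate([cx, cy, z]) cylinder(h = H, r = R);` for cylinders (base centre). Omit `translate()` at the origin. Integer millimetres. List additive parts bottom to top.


cube([230, 180, 20]);
translate([0, 0, 20]) cube([230, 20, 200]);
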